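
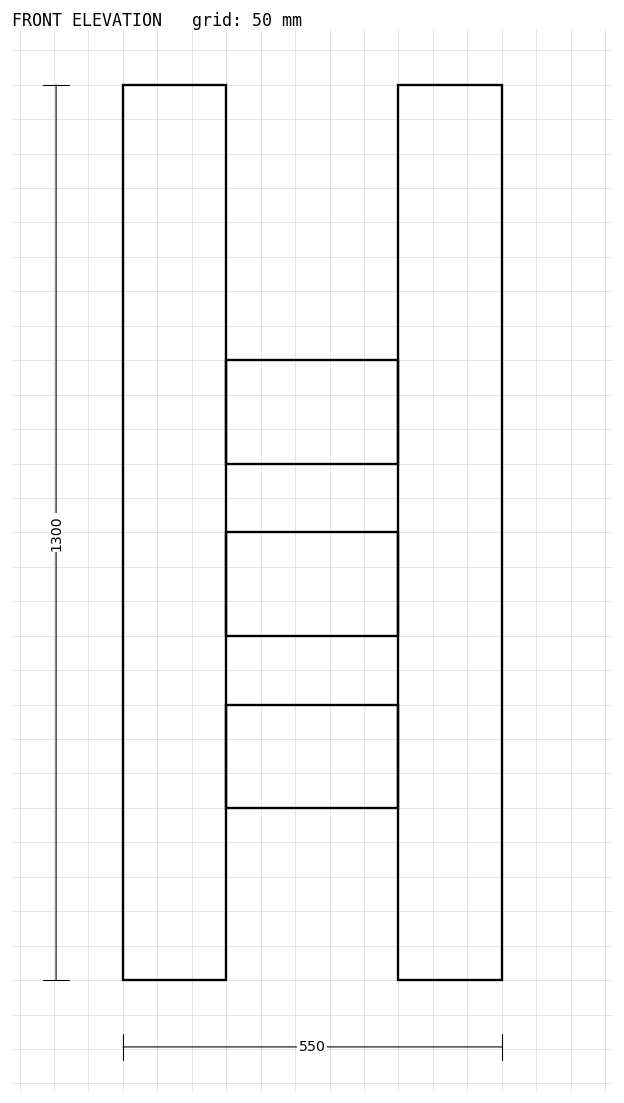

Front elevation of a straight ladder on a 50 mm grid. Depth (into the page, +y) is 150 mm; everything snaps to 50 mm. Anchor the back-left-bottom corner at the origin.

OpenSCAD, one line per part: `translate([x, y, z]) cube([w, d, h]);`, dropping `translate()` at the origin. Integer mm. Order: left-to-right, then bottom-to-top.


cube([150, 150, 1300]);
translate([150, 0, 250]) cube([250, 150, 150]);
translate([150, 0, 500]) cube([250, 150, 150]);
translate([150, 0, 750]) cube([250, 150, 150]);
translate([400, 0, 0]) cube([150, 150, 1300]);


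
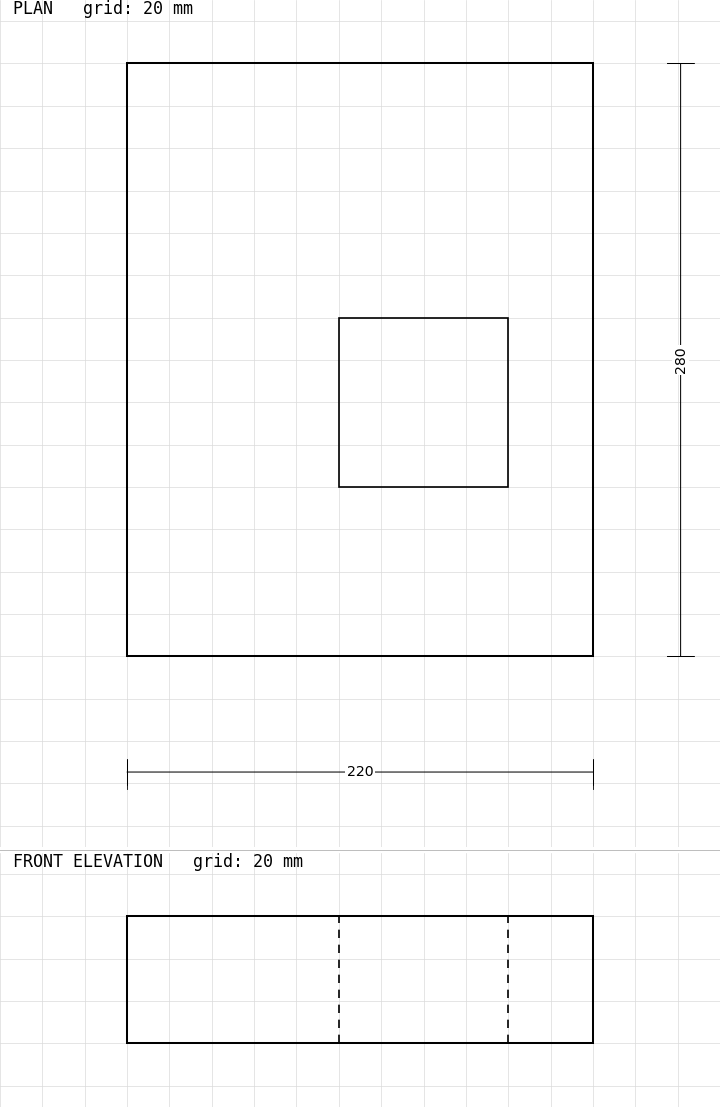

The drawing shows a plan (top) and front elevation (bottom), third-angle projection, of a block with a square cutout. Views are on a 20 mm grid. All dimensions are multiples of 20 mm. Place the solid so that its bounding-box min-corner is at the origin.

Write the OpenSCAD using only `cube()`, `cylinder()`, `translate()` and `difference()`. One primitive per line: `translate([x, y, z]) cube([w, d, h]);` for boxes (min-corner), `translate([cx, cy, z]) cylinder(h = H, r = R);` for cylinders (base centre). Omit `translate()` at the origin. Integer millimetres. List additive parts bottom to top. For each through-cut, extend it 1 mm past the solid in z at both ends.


difference() {
  cube([220, 280, 60]);
  translate([100, 80, -1]) cube([80, 80, 62]);
}


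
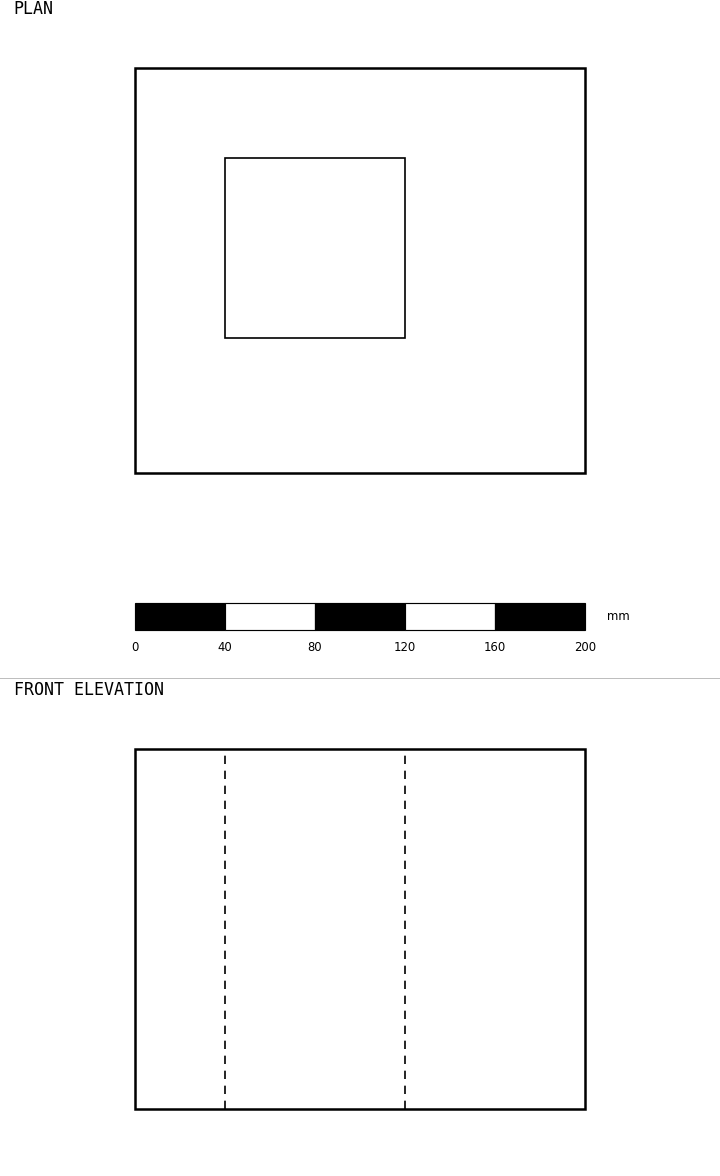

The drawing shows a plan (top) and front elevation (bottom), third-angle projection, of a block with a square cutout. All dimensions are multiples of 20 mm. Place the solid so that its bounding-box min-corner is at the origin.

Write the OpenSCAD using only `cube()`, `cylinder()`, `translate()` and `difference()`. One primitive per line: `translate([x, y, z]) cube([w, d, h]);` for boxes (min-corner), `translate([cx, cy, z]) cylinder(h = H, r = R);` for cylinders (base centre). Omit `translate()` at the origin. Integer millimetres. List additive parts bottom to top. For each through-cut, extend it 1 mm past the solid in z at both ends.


difference() {
  cube([200, 180, 160]);
  translate([40, 60, -1]) cube([80, 80, 162]);
}


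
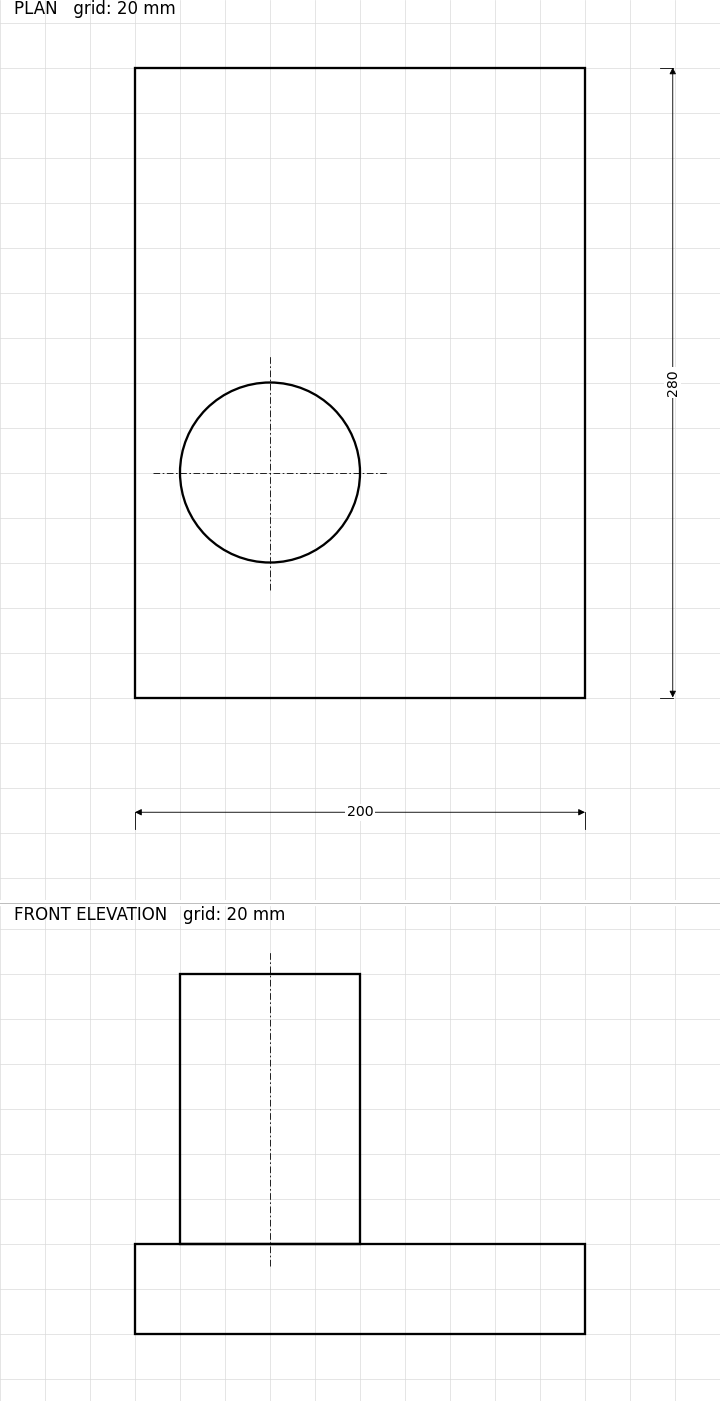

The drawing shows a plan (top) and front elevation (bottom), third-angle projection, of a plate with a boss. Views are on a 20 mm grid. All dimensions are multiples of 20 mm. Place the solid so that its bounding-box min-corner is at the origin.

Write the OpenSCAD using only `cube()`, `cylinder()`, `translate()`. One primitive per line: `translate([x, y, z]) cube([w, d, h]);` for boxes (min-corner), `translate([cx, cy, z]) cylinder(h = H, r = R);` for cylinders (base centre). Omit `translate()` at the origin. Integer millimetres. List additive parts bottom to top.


cube([200, 280, 40]);
translate([60, 100, 40]) cylinder(h = 120, r = 40);


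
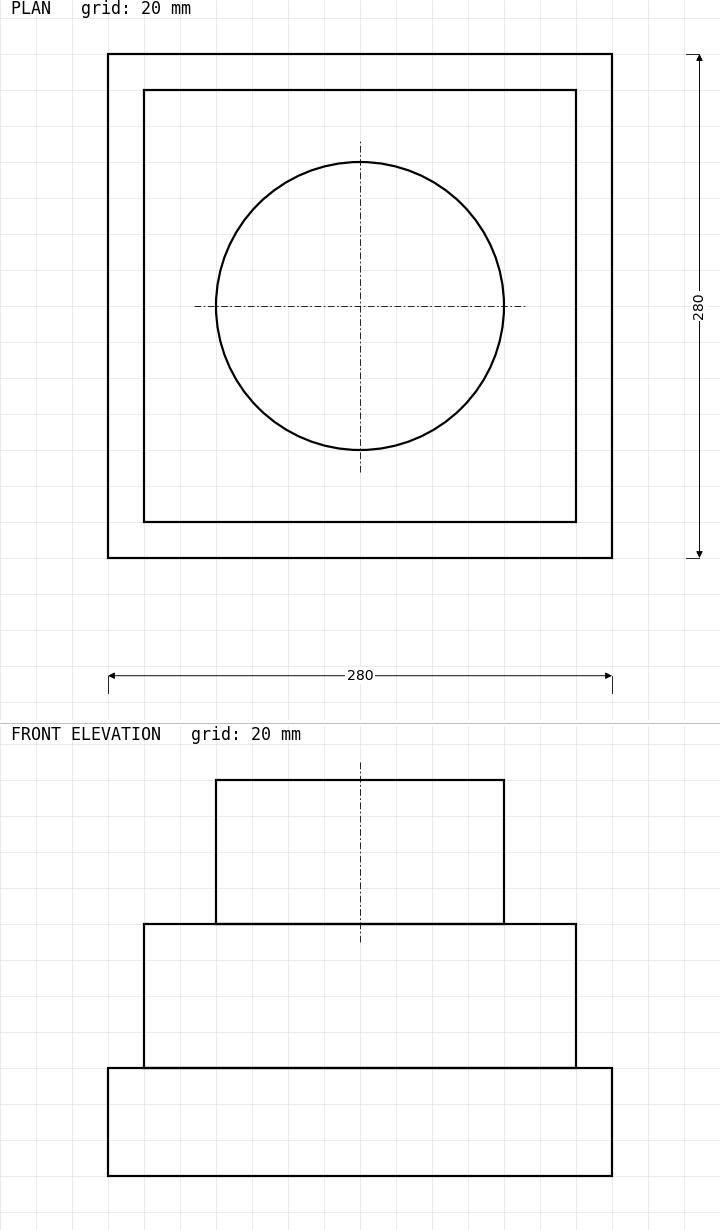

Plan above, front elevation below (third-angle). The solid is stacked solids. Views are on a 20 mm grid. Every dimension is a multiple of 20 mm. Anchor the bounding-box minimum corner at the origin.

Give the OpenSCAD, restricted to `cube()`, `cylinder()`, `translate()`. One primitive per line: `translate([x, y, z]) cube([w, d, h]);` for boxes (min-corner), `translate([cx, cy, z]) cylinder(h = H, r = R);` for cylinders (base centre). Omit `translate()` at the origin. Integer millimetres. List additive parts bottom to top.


cube([280, 280, 60]);
translate([20, 20, 60]) cube([240, 240, 80]);
translate([140, 140, 140]) cylinder(h = 80, r = 80);


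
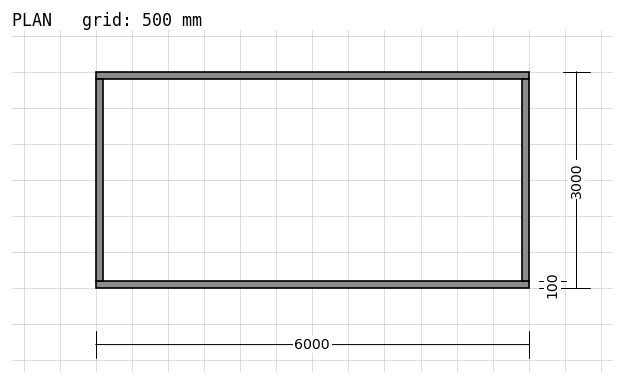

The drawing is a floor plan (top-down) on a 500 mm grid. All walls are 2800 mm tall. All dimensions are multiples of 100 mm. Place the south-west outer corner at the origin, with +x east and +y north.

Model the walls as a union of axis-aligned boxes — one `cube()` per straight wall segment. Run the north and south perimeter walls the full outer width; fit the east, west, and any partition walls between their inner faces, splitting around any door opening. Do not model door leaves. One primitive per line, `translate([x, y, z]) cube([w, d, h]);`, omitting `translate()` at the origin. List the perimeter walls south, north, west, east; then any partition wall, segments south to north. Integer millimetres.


cube([6000, 100, 2800]);
translate([0, 2900, 0]) cube([6000, 100, 2800]);
translate([0, 100, 0]) cube([100, 2800, 2800]);
translate([5900, 100, 0]) cube([100, 2800, 2800]);


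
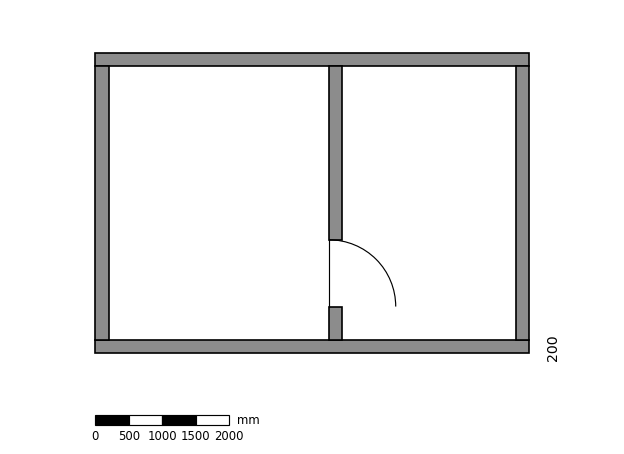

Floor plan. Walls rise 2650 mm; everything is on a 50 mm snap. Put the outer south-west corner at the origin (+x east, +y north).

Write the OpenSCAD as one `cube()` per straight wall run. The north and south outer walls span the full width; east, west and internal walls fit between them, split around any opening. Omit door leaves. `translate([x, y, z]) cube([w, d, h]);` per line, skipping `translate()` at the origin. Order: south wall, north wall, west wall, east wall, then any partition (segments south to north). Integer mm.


cube([6500, 200, 2650]);
translate([0, 4300, 0]) cube([6500, 200, 2650]);
translate([0, 200, 0]) cube([200, 4100, 2650]);
translate([6300, 200, 0]) cube([200, 4100, 2650]);
translate([3500, 200, 0]) cube([200, 500, 2650]);
translate([3500, 1700, 0]) cube([200, 2600, 2650]);


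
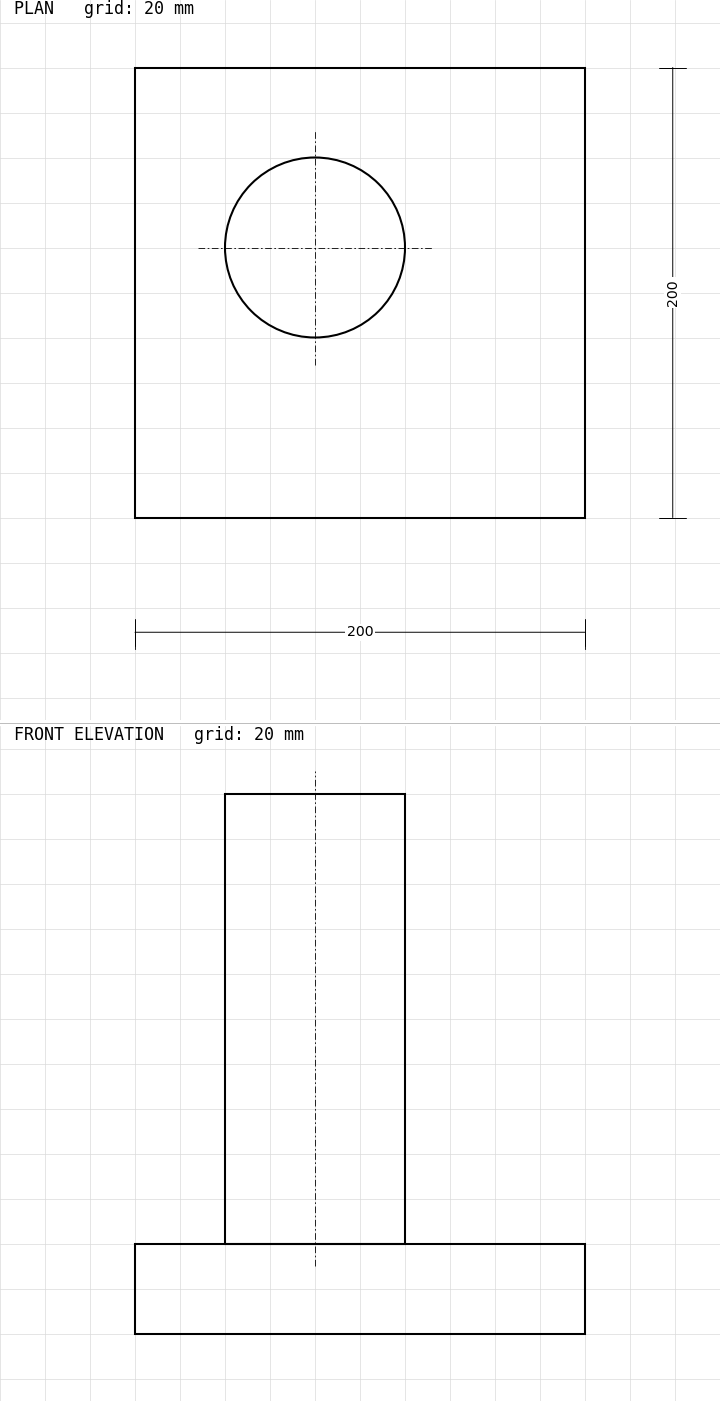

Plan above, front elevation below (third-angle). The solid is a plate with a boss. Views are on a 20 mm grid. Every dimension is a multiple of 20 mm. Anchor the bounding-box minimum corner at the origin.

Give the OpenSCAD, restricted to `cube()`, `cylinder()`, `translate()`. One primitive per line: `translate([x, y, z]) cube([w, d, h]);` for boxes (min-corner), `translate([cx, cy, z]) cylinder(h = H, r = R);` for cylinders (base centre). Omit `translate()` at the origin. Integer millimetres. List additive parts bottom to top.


cube([200, 200, 40]);
translate([80, 120, 40]) cylinder(h = 200, r = 40);


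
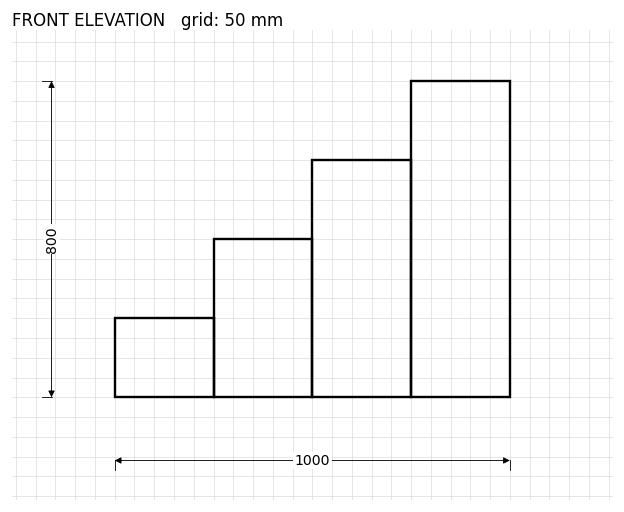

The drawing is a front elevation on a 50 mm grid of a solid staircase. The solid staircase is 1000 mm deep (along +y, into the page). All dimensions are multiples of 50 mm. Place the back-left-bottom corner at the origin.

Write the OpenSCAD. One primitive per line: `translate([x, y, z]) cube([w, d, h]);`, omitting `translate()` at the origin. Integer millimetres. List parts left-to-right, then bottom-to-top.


cube([250, 1000, 200]);
translate([250, 0, 0]) cube([250, 1000, 400]);
translate([500, 0, 0]) cube([250, 1000, 600]);
translate([750, 0, 0]) cube([250, 1000, 800]);


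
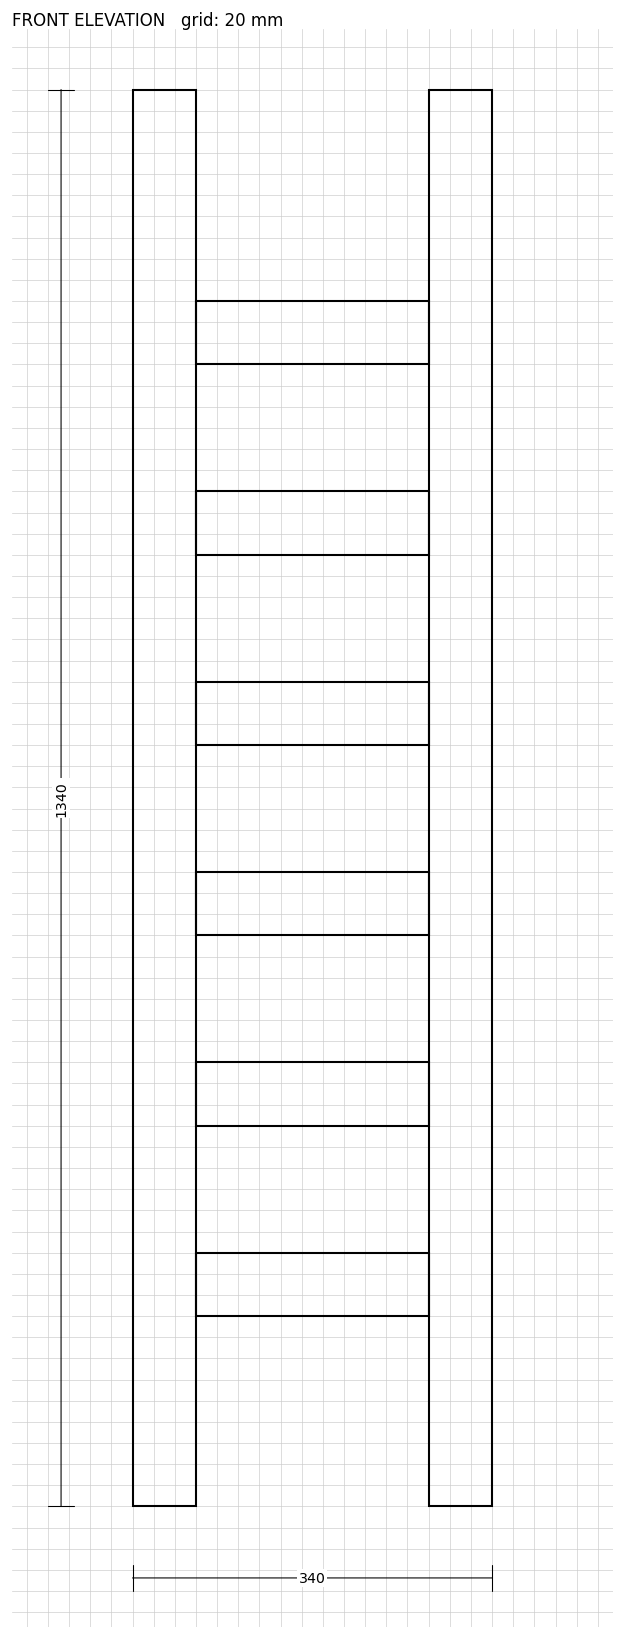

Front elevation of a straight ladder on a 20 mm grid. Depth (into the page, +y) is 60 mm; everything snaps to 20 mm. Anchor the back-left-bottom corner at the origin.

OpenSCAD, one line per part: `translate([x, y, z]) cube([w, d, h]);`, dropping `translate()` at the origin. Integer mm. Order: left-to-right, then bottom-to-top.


cube([60, 60, 1340]);
translate([60, 0, 180]) cube([220, 60, 60]);
translate([60, 0, 360]) cube([220, 60, 60]);
translate([60, 0, 540]) cube([220, 60, 60]);
translate([60, 0, 720]) cube([220, 60, 60]);
translate([60, 0, 900]) cube([220, 60, 60]);
translate([60, 0, 1080]) cube([220, 60, 60]);
translate([280, 0, 0]) cube([60, 60, 1340]);


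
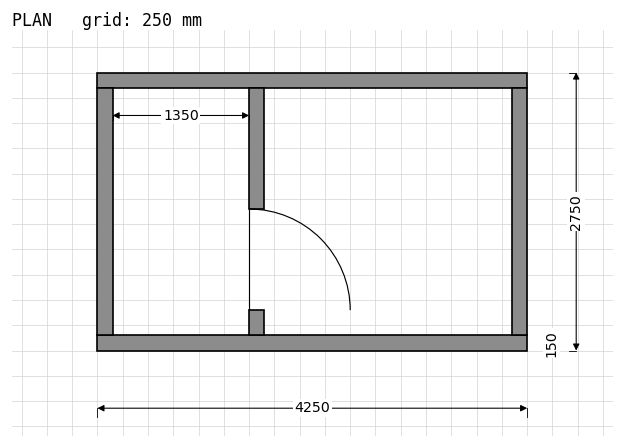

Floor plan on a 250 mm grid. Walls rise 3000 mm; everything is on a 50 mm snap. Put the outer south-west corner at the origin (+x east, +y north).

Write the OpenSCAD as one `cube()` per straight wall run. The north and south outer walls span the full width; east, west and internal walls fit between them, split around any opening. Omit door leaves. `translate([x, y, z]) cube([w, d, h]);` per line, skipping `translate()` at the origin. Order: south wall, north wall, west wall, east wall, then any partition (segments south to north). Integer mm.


cube([4250, 150, 3000]);
translate([0, 2600, 0]) cube([4250, 150, 3000]);
translate([0, 150, 0]) cube([150, 2450, 3000]);
translate([4100, 150, 0]) cube([150, 2450, 3000]);
translate([1500, 150, 0]) cube([150, 250, 3000]);
translate([1500, 1400, 0]) cube([150, 1200, 3000]);


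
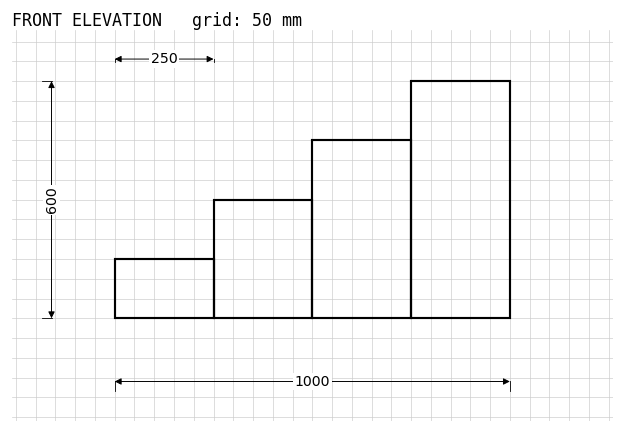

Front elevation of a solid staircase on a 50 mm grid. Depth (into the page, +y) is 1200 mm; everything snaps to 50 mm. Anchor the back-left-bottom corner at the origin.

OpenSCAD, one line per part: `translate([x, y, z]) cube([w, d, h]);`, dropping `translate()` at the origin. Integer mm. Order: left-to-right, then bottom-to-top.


cube([250, 1200, 150]);
translate([250, 0, 0]) cube([250, 1200, 300]);
translate([500, 0, 0]) cube([250, 1200, 450]);
translate([750, 0, 0]) cube([250, 1200, 600]);


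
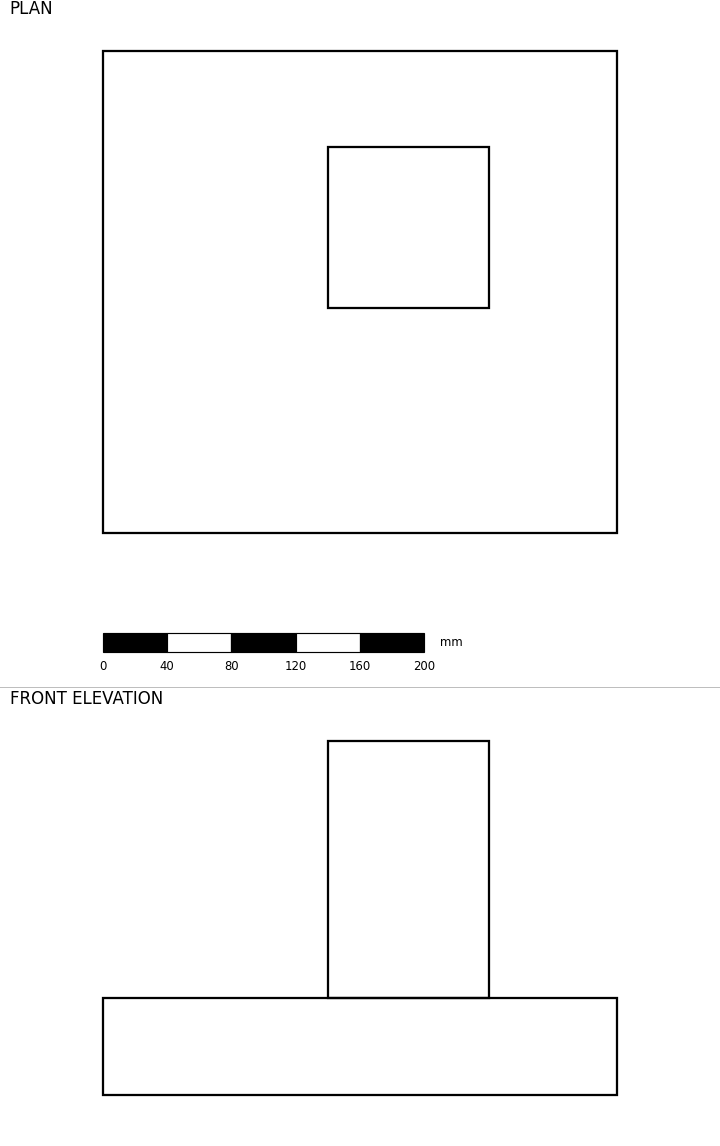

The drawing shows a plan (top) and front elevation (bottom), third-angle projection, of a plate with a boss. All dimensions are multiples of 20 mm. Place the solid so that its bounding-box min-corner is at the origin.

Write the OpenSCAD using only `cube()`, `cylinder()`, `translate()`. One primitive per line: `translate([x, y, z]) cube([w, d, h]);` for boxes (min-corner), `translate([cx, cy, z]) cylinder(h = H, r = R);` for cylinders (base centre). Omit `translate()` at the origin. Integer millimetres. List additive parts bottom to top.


cube([320, 300, 60]);
translate([140, 140, 60]) cube([100, 100, 160]);


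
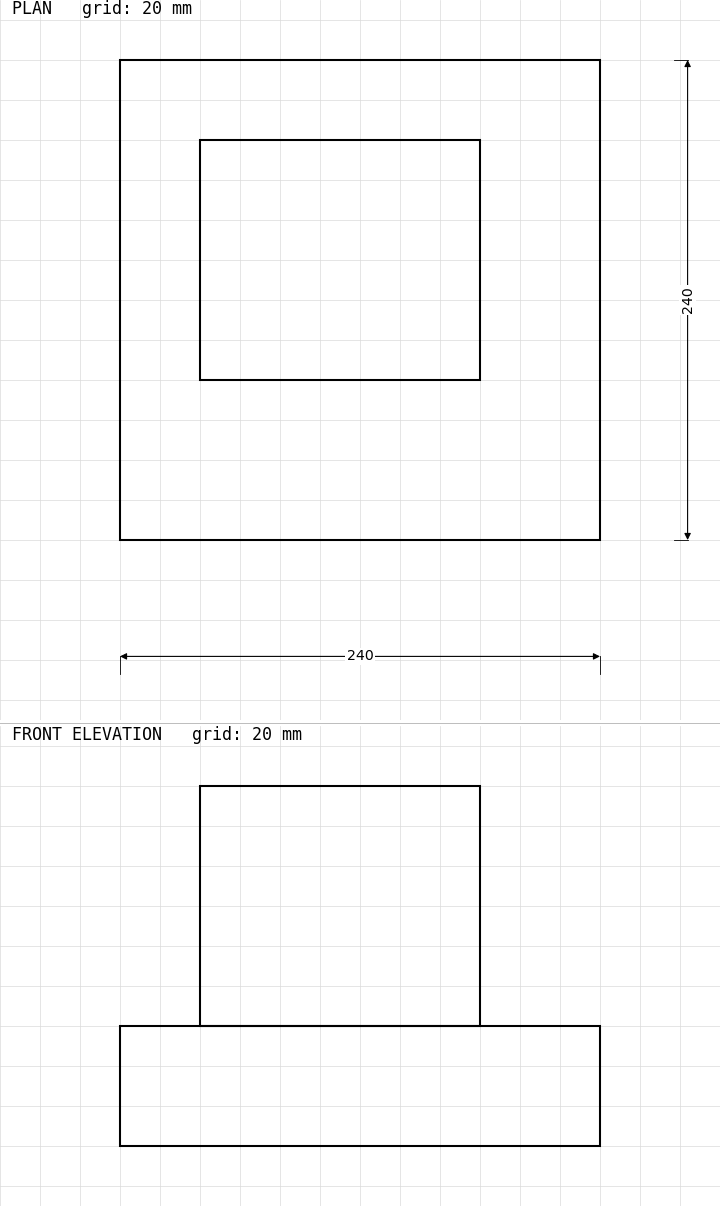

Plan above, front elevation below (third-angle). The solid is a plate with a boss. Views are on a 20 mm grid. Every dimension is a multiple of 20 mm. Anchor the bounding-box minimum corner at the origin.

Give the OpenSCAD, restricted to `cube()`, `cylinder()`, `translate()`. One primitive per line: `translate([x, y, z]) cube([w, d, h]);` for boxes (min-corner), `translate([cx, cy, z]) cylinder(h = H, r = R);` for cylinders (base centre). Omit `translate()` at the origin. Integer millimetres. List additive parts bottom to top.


cube([240, 240, 60]);
translate([40, 80, 60]) cube([140, 120, 120]);


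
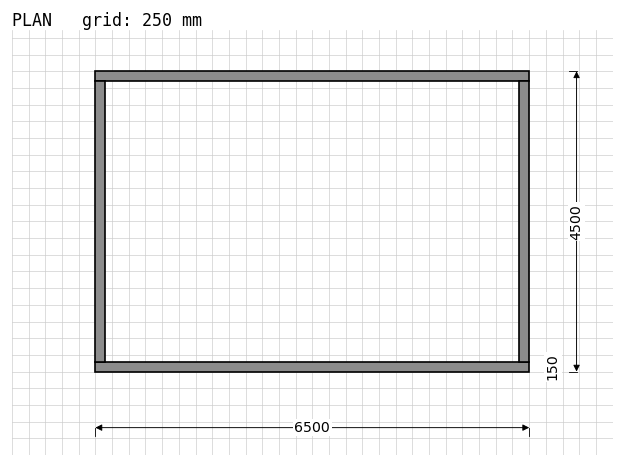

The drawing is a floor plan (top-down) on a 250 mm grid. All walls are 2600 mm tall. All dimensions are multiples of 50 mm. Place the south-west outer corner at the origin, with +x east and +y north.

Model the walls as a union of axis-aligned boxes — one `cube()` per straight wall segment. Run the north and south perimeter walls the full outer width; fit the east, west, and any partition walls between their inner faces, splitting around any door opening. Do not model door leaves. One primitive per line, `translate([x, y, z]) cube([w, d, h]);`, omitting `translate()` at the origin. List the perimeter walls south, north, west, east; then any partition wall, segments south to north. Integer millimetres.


cube([6500, 150, 2600]);
translate([0, 4350, 0]) cube([6500, 150, 2600]);
translate([0, 150, 0]) cube([150, 4200, 2600]);
translate([6350, 150, 0]) cube([150, 4200, 2600]);


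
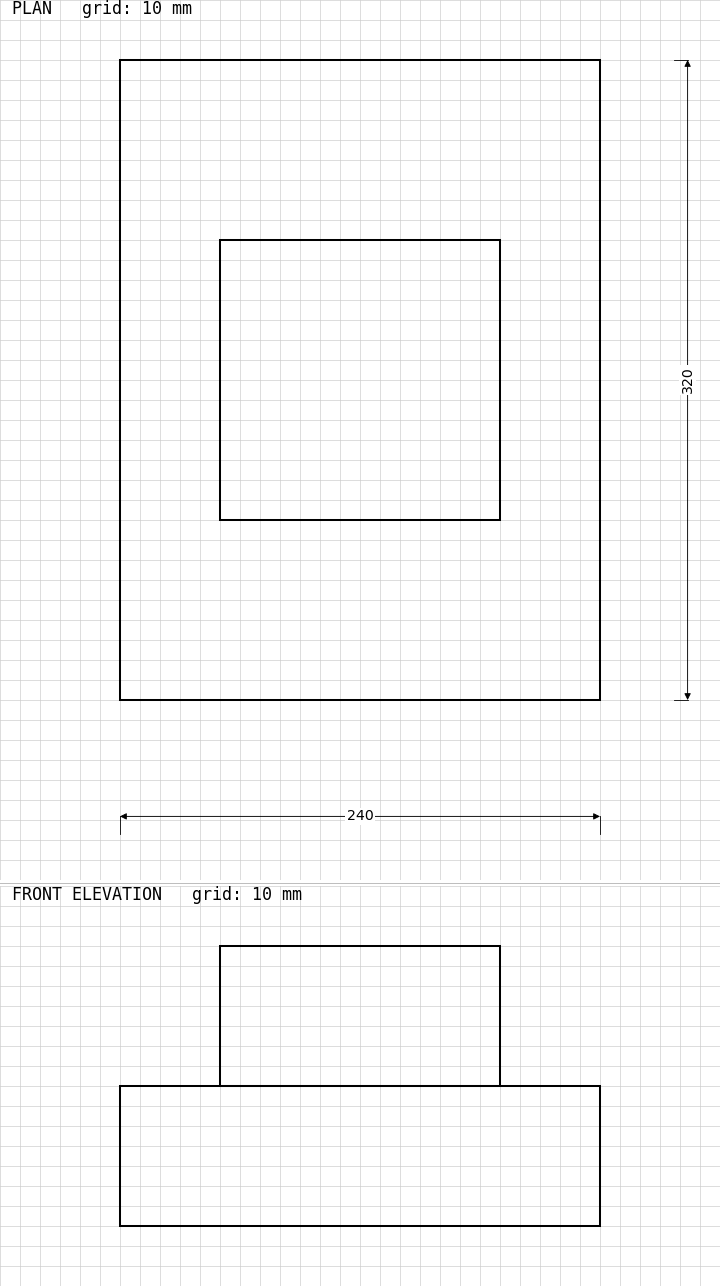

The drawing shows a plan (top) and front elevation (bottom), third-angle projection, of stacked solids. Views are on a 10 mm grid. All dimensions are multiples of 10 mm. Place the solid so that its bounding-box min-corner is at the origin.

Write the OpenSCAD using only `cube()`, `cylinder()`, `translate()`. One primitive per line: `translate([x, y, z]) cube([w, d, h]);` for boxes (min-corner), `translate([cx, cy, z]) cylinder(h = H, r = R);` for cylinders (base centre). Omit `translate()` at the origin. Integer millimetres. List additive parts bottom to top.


cube([240, 320, 70]);
translate([50, 90, 70]) cube([140, 140, 70]);


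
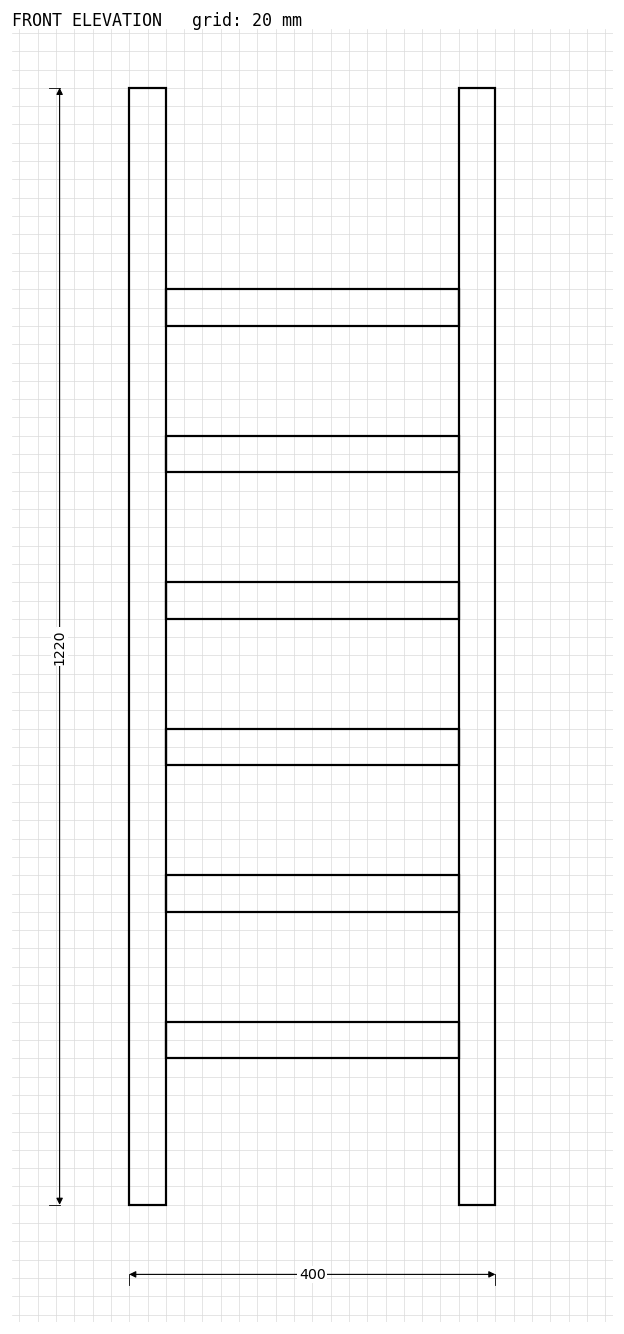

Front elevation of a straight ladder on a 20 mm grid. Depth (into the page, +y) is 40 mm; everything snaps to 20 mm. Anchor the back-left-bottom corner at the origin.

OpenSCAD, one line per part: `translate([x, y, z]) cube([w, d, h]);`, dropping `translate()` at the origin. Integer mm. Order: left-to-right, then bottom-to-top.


cube([40, 40, 1220]);
translate([40, 0, 160]) cube([320, 40, 40]);
translate([40, 0, 320]) cube([320, 40, 40]);
translate([40, 0, 480]) cube([320, 40, 40]);
translate([40, 0, 640]) cube([320, 40, 40]);
translate([40, 0, 800]) cube([320, 40, 40]);
translate([40, 0, 960]) cube([320, 40, 40]);
translate([360, 0, 0]) cube([40, 40, 1220]);


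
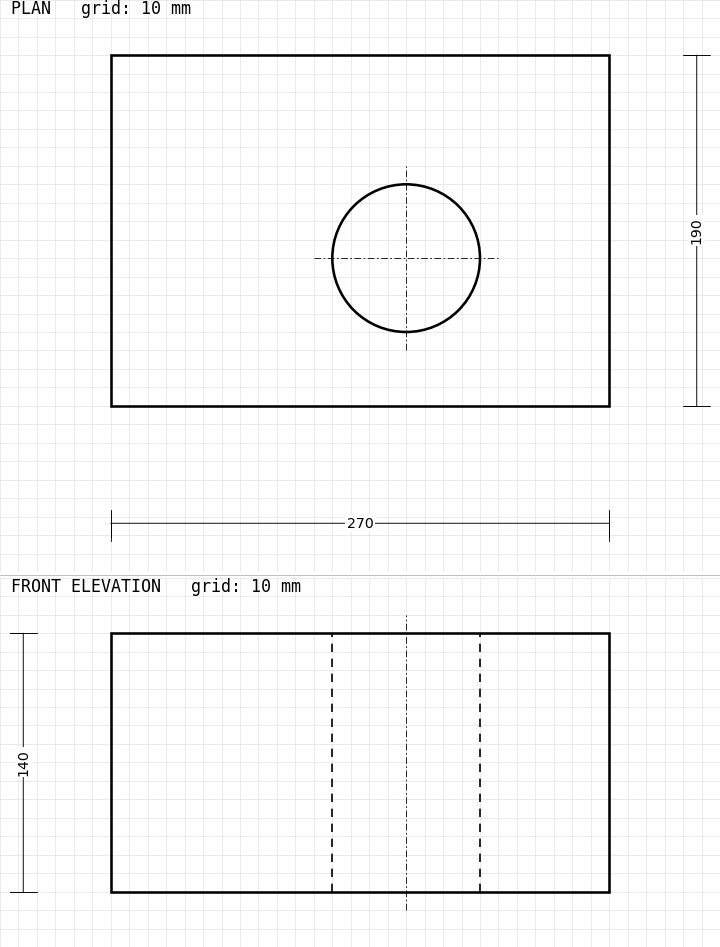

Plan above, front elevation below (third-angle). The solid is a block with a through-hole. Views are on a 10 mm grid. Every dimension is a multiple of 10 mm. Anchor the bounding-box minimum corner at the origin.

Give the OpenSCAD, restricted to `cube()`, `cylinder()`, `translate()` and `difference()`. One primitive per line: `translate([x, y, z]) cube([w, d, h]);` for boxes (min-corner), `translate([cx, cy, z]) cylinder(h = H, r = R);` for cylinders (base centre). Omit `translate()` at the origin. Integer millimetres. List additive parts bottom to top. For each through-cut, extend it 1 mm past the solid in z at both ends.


difference() {
  cube([270, 190, 140]);
  translate([160, 80, -1]) cylinder(h = 142, r = 40);
}


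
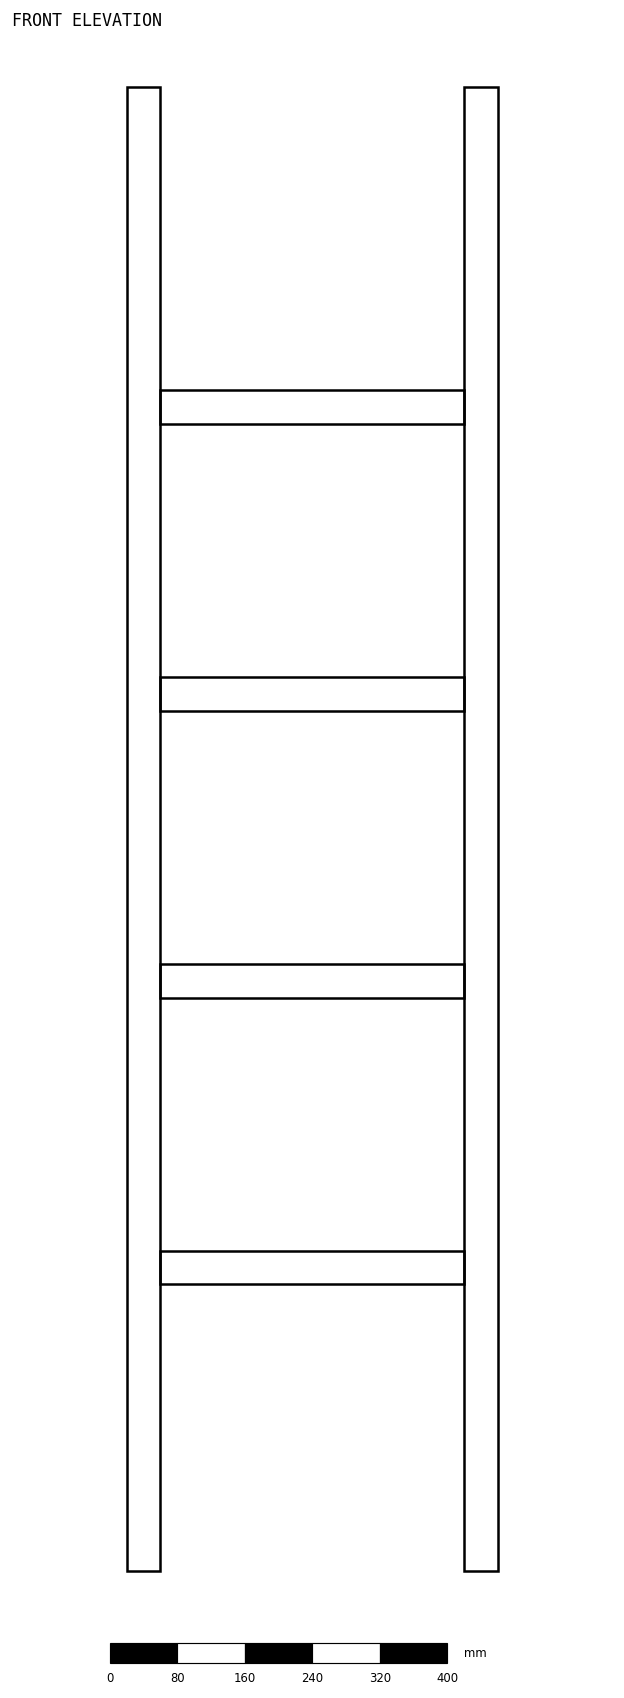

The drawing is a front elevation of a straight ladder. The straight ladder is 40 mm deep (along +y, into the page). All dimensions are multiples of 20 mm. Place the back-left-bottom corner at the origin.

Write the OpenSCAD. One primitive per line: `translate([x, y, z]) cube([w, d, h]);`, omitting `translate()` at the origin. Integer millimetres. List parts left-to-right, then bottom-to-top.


cube([40, 40, 1760]);
translate([40, 0, 340]) cube([360, 40, 40]);
translate([40, 0, 680]) cube([360, 40, 40]);
translate([40, 0, 1020]) cube([360, 40, 40]);
translate([40, 0, 1360]) cube([360, 40, 40]);
translate([400, 0, 0]) cube([40, 40, 1760]);


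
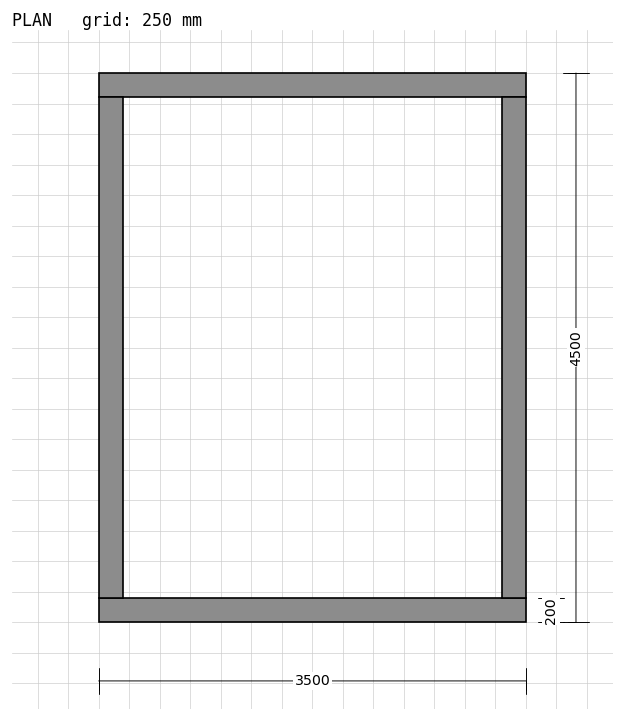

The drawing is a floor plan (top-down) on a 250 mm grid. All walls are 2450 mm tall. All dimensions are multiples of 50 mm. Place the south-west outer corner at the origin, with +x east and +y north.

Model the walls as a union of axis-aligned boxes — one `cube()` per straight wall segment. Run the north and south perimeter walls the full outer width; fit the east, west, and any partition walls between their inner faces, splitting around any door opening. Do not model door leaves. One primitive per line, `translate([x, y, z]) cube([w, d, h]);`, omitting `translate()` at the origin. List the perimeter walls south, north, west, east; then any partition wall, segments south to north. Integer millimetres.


cube([3500, 200, 2450]);
translate([0, 4300, 0]) cube([3500, 200, 2450]);
translate([0, 200, 0]) cube([200, 4100, 2450]);
translate([3300, 200, 0]) cube([200, 4100, 2450]);


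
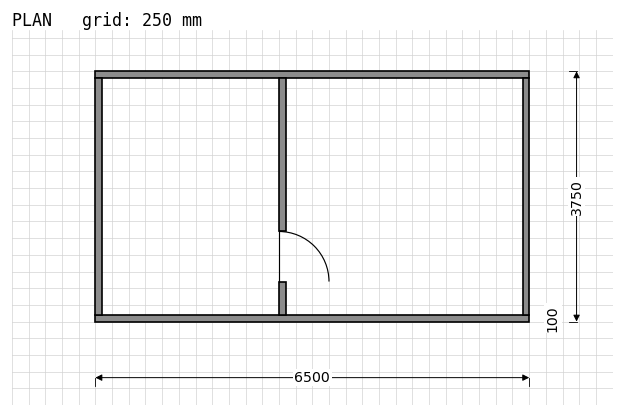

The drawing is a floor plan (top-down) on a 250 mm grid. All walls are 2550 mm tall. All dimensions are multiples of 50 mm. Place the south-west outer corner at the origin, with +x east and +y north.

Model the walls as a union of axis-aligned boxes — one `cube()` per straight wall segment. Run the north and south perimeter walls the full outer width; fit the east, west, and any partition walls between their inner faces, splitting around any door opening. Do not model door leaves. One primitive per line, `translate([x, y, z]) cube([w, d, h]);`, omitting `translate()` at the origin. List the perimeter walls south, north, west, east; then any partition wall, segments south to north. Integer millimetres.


cube([6500, 100, 2550]);
translate([0, 3650, 0]) cube([6500, 100, 2550]);
translate([0, 100, 0]) cube([100, 3550, 2550]);
translate([6400, 100, 0]) cube([100, 3550, 2550]);
translate([2750, 100, 0]) cube([100, 500, 2550]);
translate([2750, 1350, 0]) cube([100, 2300, 2550]);


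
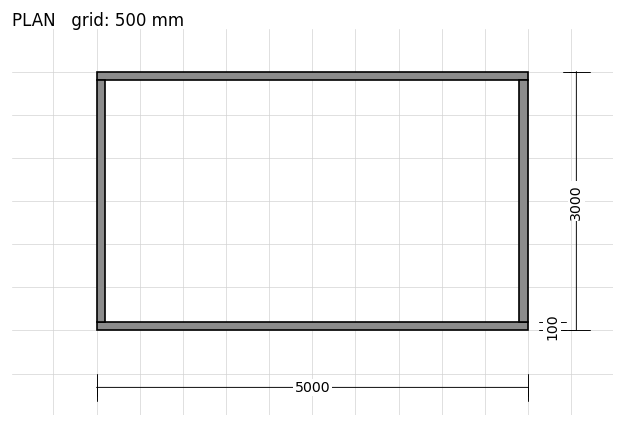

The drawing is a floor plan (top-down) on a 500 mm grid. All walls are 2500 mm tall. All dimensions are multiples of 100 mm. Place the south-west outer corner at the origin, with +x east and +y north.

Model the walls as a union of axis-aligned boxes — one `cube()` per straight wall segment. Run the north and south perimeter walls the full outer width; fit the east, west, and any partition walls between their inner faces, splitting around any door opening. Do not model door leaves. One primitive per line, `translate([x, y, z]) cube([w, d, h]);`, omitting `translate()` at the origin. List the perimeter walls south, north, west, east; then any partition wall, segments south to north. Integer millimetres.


cube([5000, 100, 2500]);
translate([0, 2900, 0]) cube([5000, 100, 2500]);
translate([0, 100, 0]) cube([100, 2800, 2500]);
translate([4900, 100, 0]) cube([100, 2800, 2500]);


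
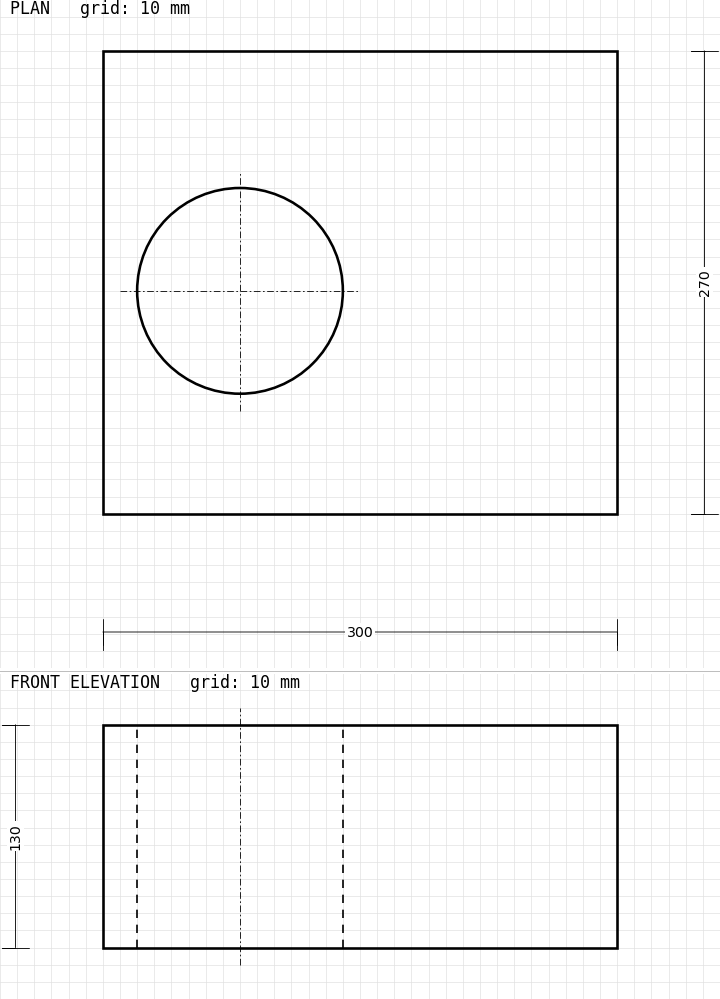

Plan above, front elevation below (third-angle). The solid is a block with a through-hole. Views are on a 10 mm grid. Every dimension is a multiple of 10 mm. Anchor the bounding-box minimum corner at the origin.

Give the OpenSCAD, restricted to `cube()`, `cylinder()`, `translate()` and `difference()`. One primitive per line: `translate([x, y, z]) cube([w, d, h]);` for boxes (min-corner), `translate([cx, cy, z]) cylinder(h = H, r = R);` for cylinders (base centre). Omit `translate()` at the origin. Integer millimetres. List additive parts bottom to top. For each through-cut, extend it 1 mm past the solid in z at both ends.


difference() {
  cube([300, 270, 130]);
  translate([80, 130, -1]) cylinder(h = 132, r = 60);
}


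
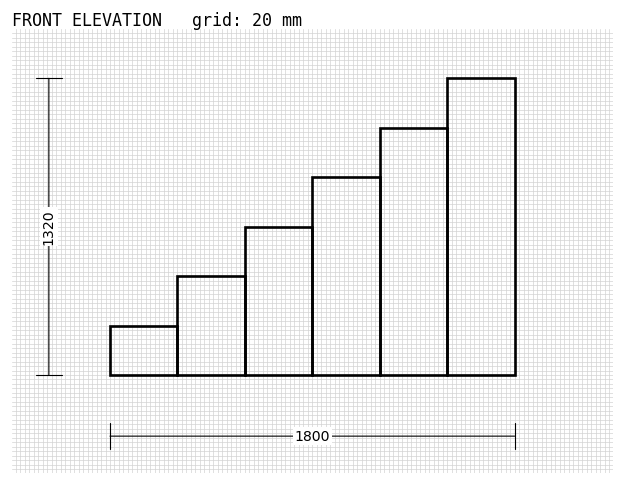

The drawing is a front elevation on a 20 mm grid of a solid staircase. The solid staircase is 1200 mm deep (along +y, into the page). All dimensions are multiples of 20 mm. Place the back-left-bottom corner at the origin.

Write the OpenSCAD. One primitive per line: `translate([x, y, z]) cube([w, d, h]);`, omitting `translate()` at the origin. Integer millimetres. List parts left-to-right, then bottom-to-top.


cube([300, 1200, 220]);
translate([300, 0, 0]) cube([300, 1200, 440]);
translate([600, 0, 0]) cube([300, 1200, 660]);
translate([900, 0, 0]) cube([300, 1200, 880]);
translate([1200, 0, 0]) cube([300, 1200, 1100]);
translate([1500, 0, 0]) cube([300, 1200, 1320]);


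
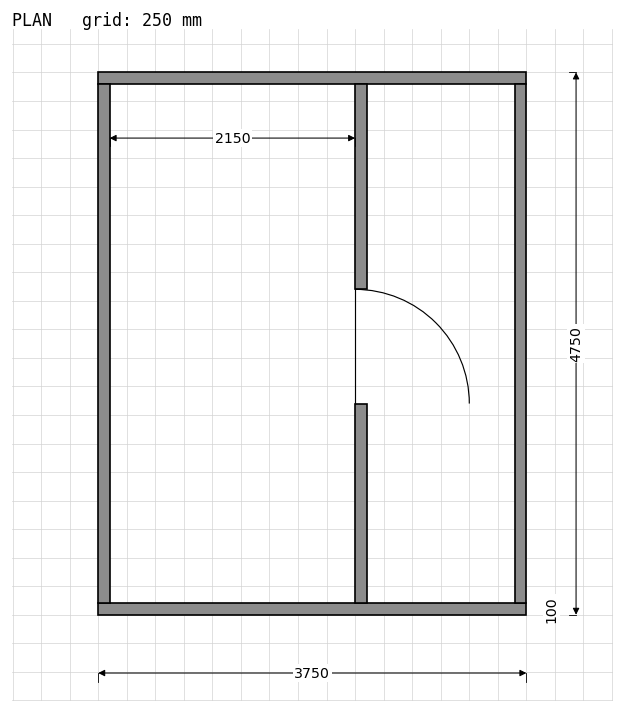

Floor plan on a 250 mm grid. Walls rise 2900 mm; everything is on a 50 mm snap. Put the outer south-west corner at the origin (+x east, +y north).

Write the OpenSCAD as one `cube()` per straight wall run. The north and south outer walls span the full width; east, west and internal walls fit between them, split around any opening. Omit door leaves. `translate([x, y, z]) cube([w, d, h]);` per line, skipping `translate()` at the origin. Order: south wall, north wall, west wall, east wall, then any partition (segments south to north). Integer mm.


cube([3750, 100, 2900]);
translate([0, 4650, 0]) cube([3750, 100, 2900]);
translate([0, 100, 0]) cube([100, 4550, 2900]);
translate([3650, 100, 0]) cube([100, 4550, 2900]);
translate([2250, 100, 0]) cube([100, 1750, 2900]);
translate([2250, 2850, 0]) cube([100, 1800, 2900]);


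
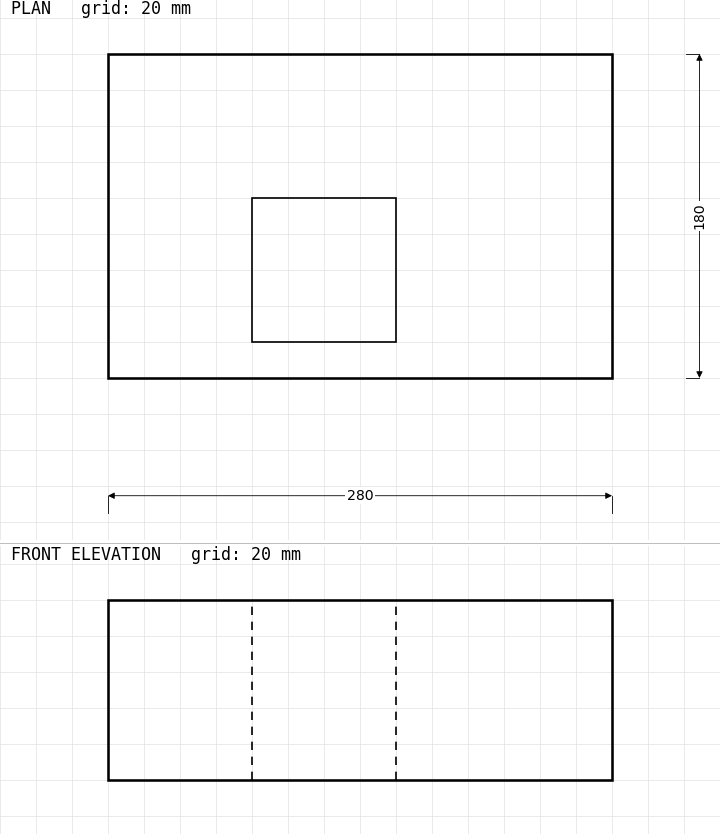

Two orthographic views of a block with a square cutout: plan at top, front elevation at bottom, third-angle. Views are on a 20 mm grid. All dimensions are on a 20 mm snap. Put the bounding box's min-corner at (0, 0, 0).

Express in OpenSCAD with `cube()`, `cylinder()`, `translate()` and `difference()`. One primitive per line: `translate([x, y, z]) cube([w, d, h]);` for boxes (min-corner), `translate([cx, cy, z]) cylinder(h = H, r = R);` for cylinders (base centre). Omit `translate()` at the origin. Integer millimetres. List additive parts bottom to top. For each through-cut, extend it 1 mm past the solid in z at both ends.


difference() {
  cube([280, 180, 100]);
  translate([80, 20, -1]) cube([80, 80, 102]);
}


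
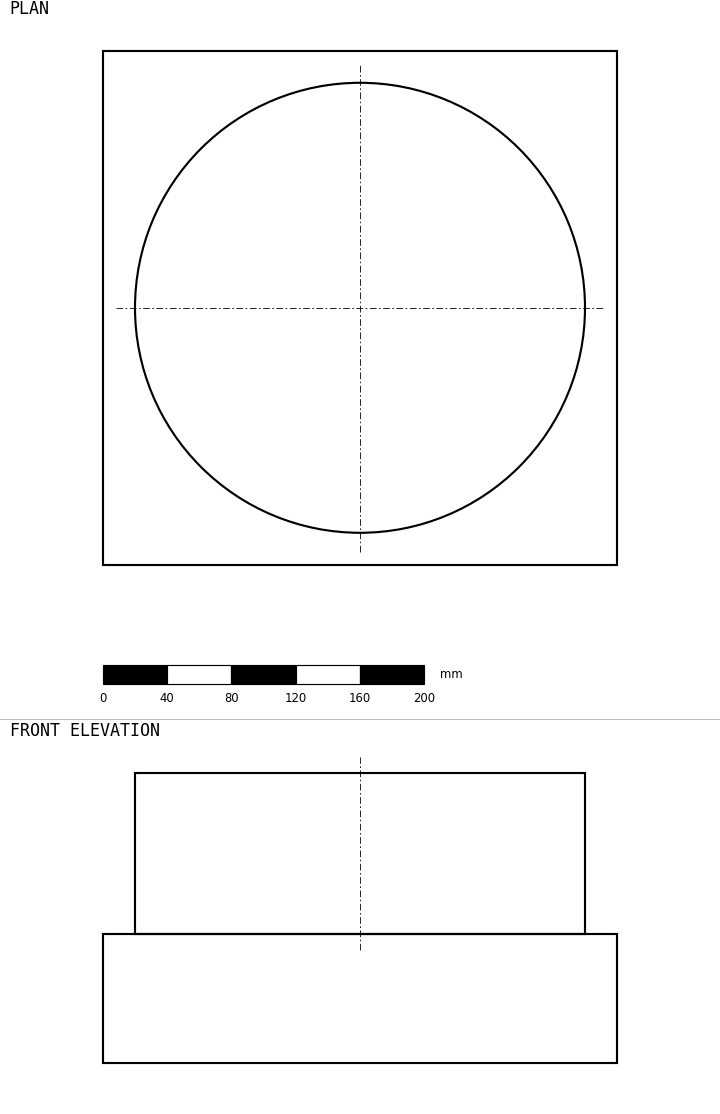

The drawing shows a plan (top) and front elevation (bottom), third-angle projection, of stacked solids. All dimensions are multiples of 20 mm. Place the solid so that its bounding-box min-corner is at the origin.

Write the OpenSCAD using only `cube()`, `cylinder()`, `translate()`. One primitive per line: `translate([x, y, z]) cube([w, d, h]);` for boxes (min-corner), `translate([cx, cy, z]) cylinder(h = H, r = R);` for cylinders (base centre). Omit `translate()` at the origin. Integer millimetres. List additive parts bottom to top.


cube([320, 320, 80]);
translate([160, 160, 80]) cylinder(h = 100, r = 140);


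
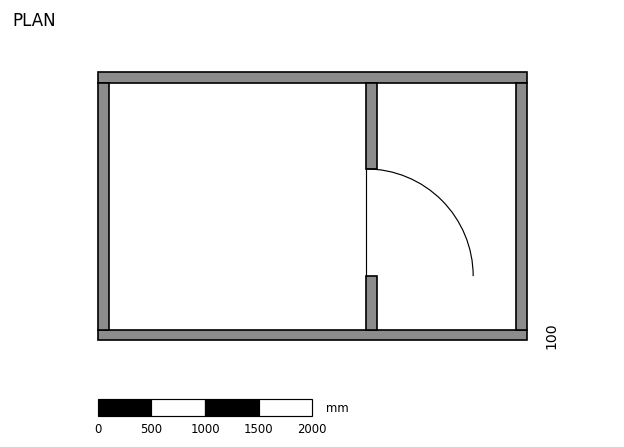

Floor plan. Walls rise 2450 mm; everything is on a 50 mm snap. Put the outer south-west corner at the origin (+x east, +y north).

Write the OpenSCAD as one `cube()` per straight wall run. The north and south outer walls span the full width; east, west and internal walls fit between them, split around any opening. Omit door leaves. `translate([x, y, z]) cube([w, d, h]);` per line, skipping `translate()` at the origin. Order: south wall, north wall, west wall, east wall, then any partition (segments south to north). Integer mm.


cube([4000, 100, 2450]);
translate([0, 2400, 0]) cube([4000, 100, 2450]);
translate([0, 100, 0]) cube([100, 2300, 2450]);
translate([3900, 100, 0]) cube([100, 2300, 2450]);
translate([2500, 100, 0]) cube([100, 500, 2450]);
translate([2500, 1600, 0]) cube([100, 800, 2450]);


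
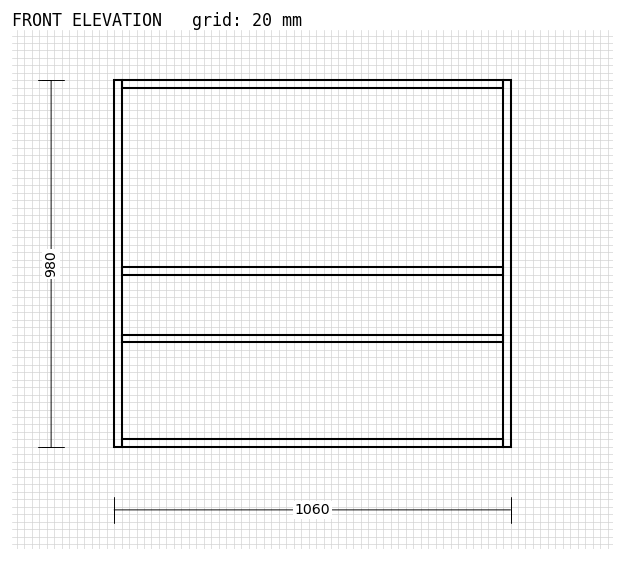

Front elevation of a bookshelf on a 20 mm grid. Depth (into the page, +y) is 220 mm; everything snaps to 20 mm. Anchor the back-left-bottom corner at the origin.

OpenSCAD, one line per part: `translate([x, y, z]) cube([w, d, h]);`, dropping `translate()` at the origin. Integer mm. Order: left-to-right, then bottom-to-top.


cube([20, 220, 980]);
translate([20, 0, 0]) cube([1020, 220, 20]);
translate([20, 0, 280]) cube([1020, 220, 20]);
translate([20, 0, 460]) cube([1020, 220, 20]);
translate([20, 0, 960]) cube([1020, 220, 20]);
translate([1040, 0, 0]) cube([20, 220, 980]);


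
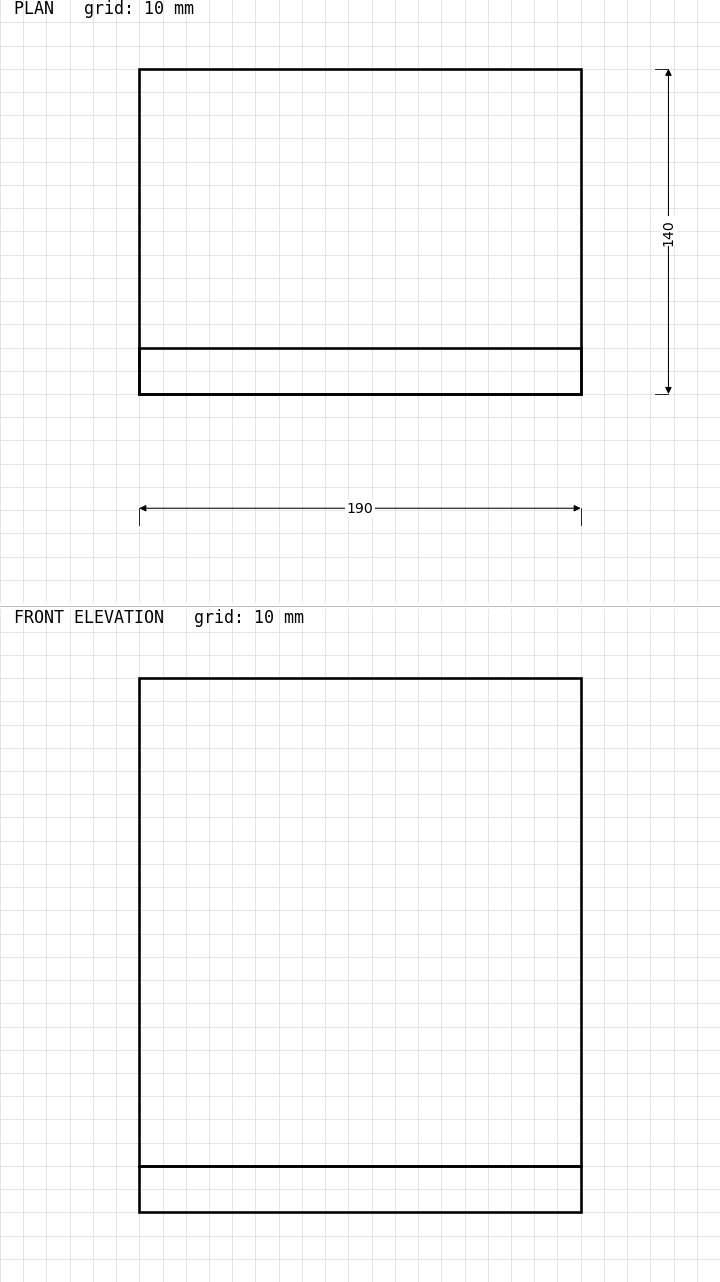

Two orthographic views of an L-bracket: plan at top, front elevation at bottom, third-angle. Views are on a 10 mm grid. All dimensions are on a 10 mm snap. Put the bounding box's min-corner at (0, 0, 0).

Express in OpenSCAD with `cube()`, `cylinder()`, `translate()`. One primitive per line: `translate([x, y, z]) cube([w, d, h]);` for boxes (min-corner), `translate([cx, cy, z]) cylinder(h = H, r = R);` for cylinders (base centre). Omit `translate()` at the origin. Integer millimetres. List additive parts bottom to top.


cube([190, 140, 20]);
translate([0, 0, 20]) cube([190, 20, 210]);


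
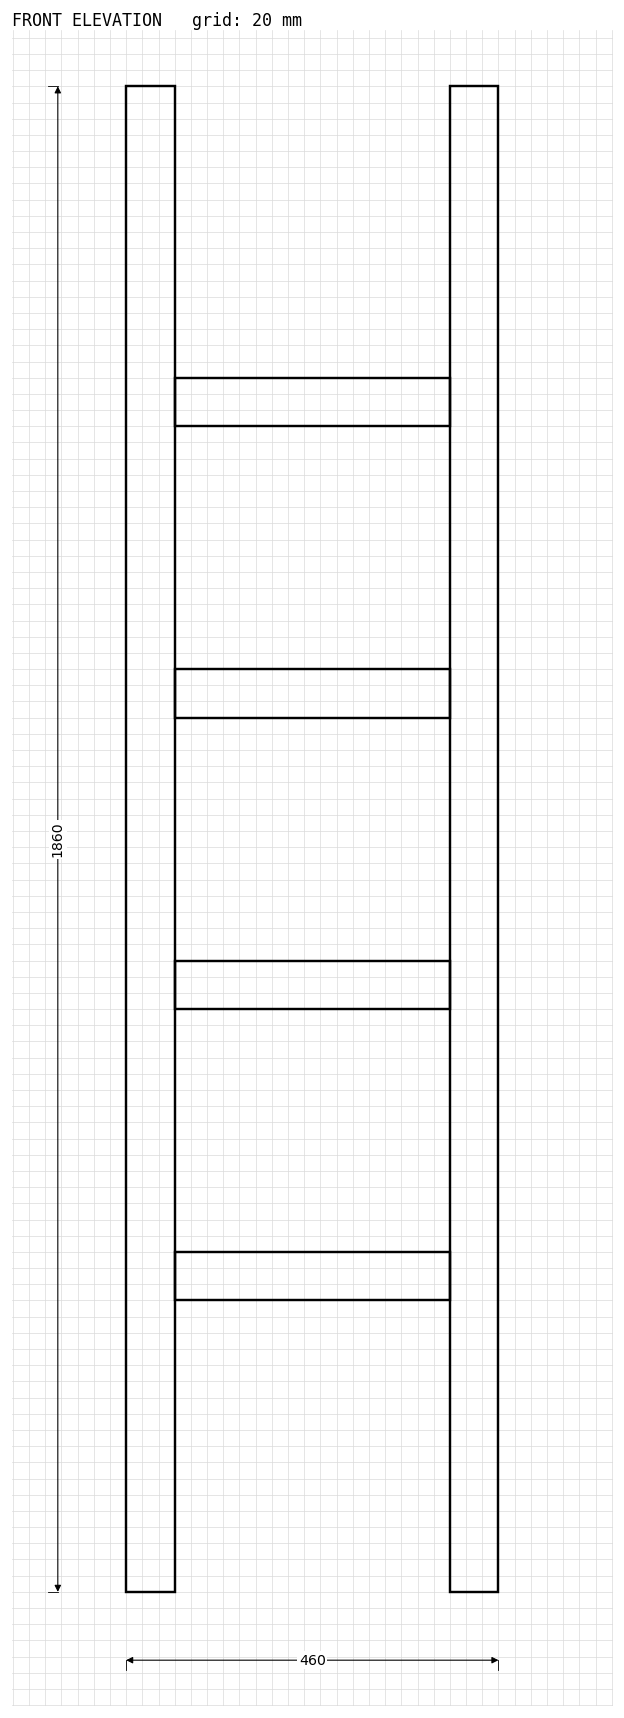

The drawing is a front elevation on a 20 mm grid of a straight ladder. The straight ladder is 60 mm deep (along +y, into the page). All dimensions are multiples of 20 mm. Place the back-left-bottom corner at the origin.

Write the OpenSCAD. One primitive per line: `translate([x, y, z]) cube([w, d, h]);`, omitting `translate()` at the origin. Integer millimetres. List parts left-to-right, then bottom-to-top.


cube([60, 60, 1860]);
translate([60, 0, 360]) cube([340, 60, 60]);
translate([60, 0, 720]) cube([340, 60, 60]);
translate([60, 0, 1080]) cube([340, 60, 60]);
translate([60, 0, 1440]) cube([340, 60, 60]);
translate([400, 0, 0]) cube([60, 60, 1860]);


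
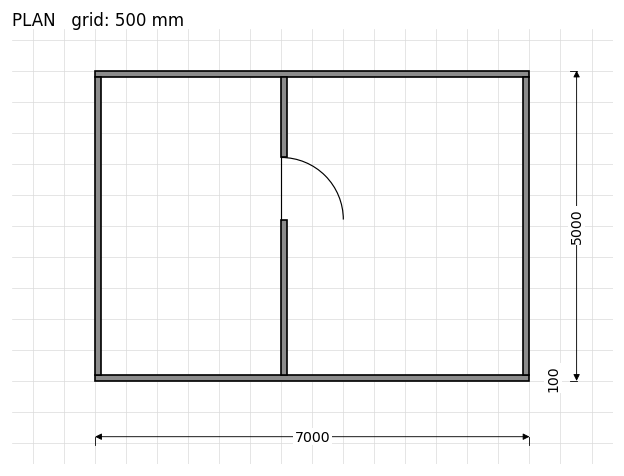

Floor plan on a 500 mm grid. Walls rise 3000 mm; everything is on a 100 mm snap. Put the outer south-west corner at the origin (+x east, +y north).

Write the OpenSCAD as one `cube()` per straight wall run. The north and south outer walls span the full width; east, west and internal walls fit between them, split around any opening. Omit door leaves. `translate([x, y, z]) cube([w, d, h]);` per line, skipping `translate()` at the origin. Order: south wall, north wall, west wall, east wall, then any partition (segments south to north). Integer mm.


cube([7000, 100, 3000]);
translate([0, 4900, 0]) cube([7000, 100, 3000]);
translate([0, 100, 0]) cube([100, 4800, 3000]);
translate([6900, 100, 0]) cube([100, 4800, 3000]);
translate([3000, 100, 0]) cube([100, 2500, 3000]);
translate([3000, 3600, 0]) cube([100, 1300, 3000]);


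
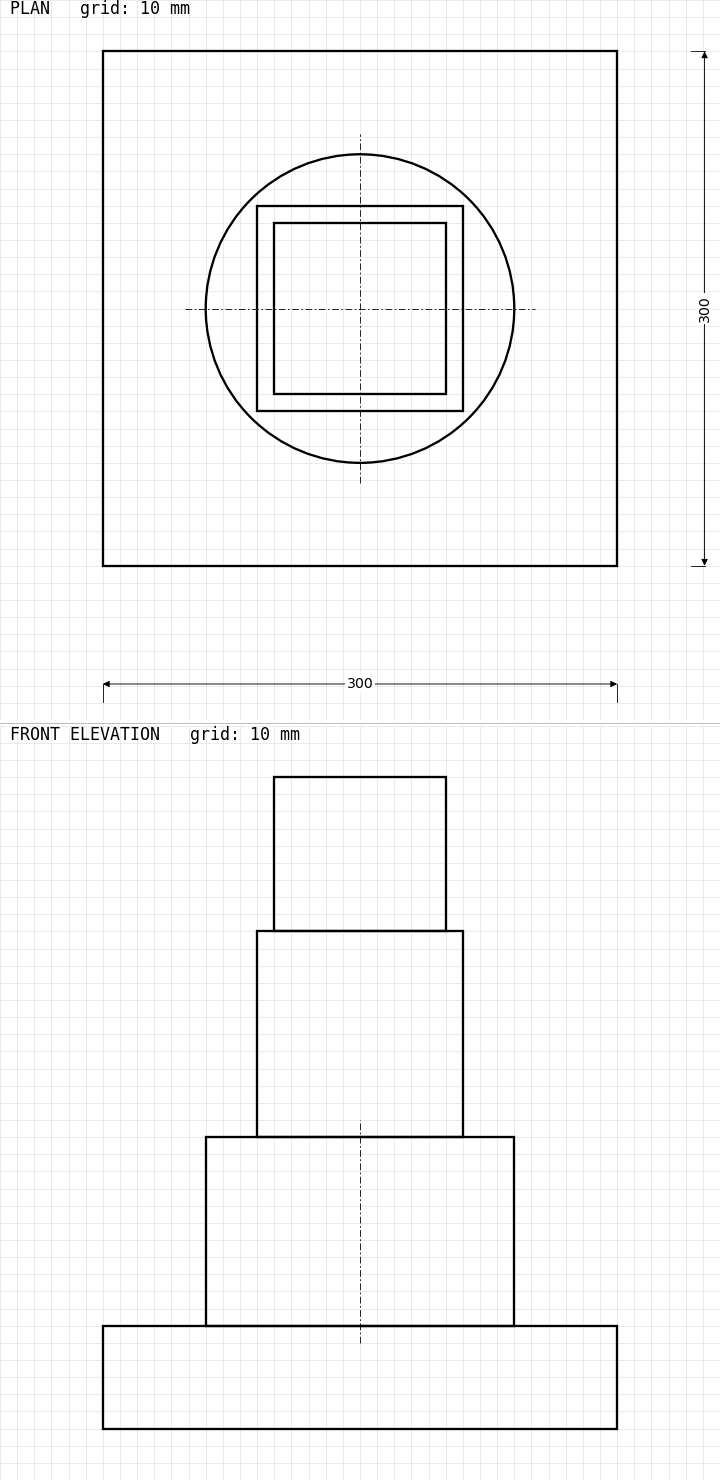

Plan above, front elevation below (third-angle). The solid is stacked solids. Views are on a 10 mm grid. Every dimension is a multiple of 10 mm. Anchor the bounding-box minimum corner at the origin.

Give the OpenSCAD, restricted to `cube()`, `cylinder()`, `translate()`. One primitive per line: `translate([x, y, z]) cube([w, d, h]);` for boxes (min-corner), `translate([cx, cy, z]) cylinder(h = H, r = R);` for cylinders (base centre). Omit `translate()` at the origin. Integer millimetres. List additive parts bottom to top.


cube([300, 300, 60]);
translate([150, 150, 60]) cylinder(h = 110, r = 90);
translate([90, 90, 170]) cube([120, 120, 120]);
translate([100, 100, 290]) cube([100, 100, 90]);


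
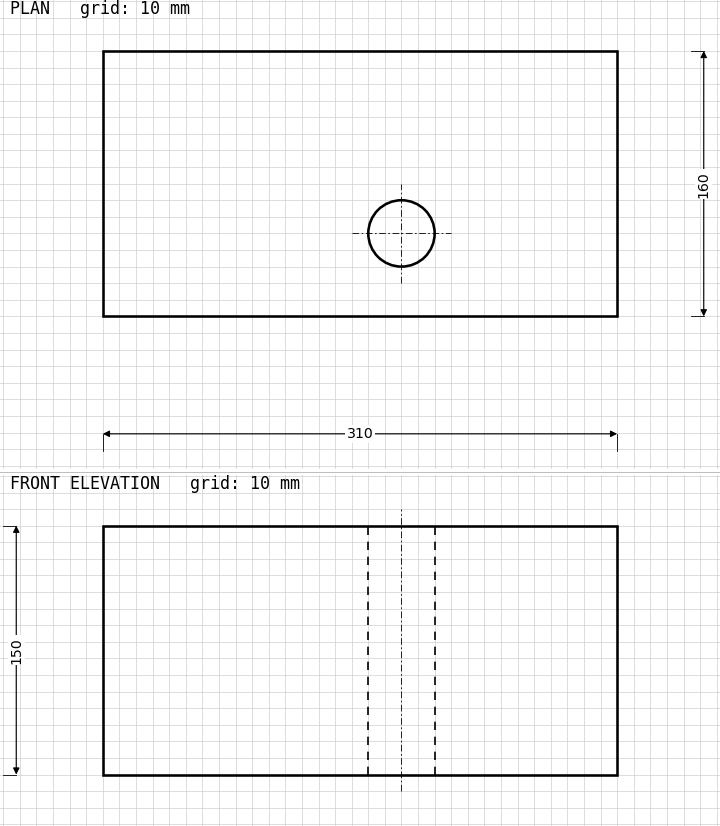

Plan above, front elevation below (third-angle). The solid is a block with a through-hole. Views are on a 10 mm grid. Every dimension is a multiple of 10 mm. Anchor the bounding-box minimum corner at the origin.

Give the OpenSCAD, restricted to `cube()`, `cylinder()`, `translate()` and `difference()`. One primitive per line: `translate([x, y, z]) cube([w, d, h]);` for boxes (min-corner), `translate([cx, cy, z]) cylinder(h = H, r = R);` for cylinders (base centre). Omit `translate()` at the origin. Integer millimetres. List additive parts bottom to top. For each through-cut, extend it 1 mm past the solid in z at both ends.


difference() {
  cube([310, 160, 150]);
  translate([180, 50, -1]) cylinder(h = 152, r = 20);
}


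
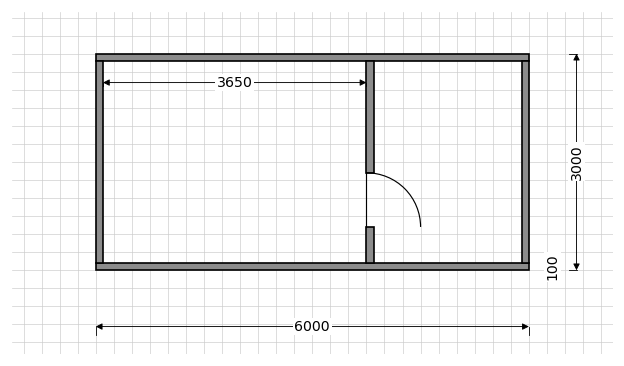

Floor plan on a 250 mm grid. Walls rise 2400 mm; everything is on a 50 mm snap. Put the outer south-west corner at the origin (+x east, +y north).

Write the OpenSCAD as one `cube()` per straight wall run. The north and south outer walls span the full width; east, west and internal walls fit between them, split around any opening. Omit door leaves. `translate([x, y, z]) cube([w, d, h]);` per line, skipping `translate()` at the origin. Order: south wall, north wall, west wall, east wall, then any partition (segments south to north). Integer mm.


cube([6000, 100, 2400]);
translate([0, 2900, 0]) cube([6000, 100, 2400]);
translate([0, 100, 0]) cube([100, 2800, 2400]);
translate([5900, 100, 0]) cube([100, 2800, 2400]);
translate([3750, 100, 0]) cube([100, 500, 2400]);
translate([3750, 1350, 0]) cube([100, 1550, 2400]);


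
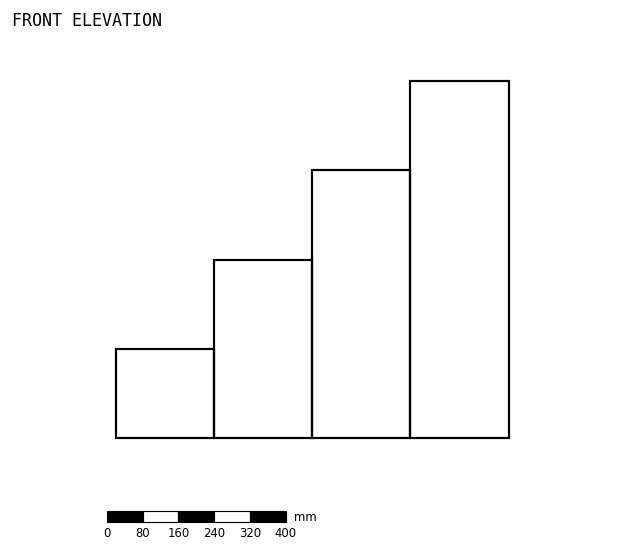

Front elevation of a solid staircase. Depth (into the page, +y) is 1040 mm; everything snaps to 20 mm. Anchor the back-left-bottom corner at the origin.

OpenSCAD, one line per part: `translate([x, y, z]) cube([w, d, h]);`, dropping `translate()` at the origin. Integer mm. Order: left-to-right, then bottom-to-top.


cube([220, 1040, 200]);
translate([220, 0, 0]) cube([220, 1040, 400]);
translate([440, 0, 0]) cube([220, 1040, 600]);
translate([660, 0, 0]) cube([220, 1040, 800]);
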